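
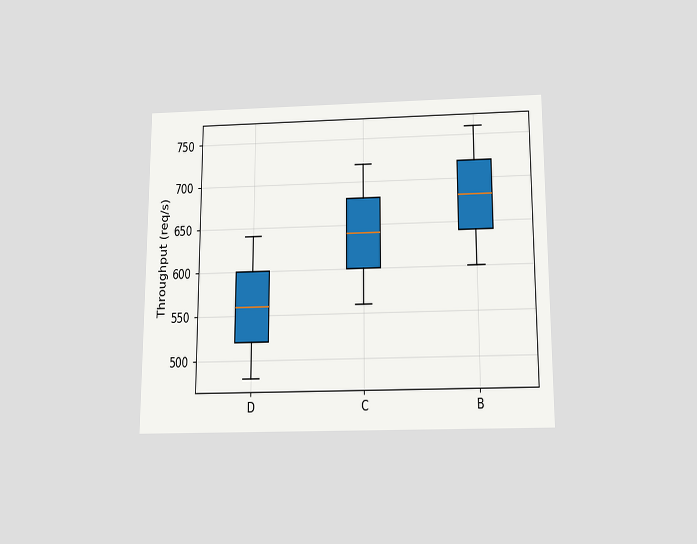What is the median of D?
560req/s

The chart is viewed slightly from below. The median line in the D box sits at 560req/s.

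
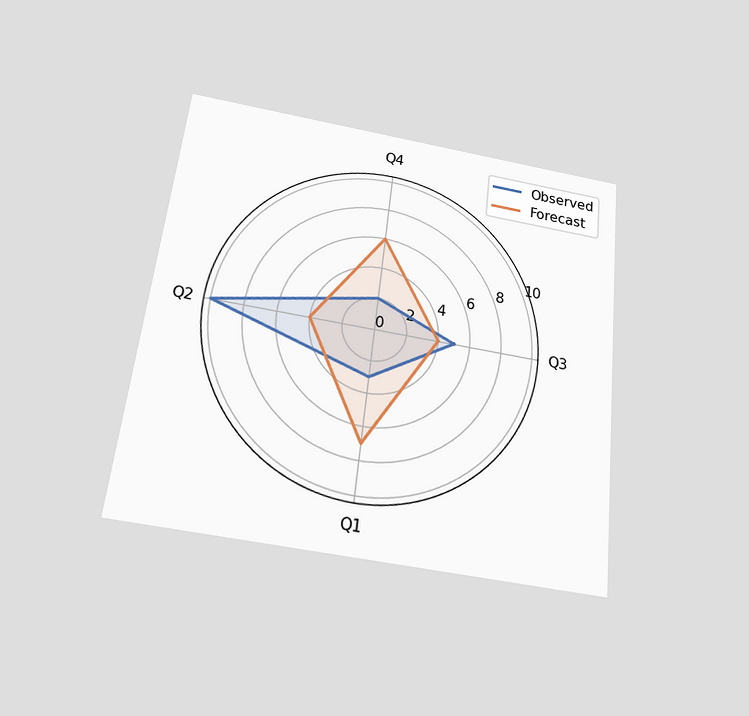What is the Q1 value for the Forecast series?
The chart is tilted about 6° clockwise and viewed slightly from below. On the Q1 axis, Forecast reaches 7.

7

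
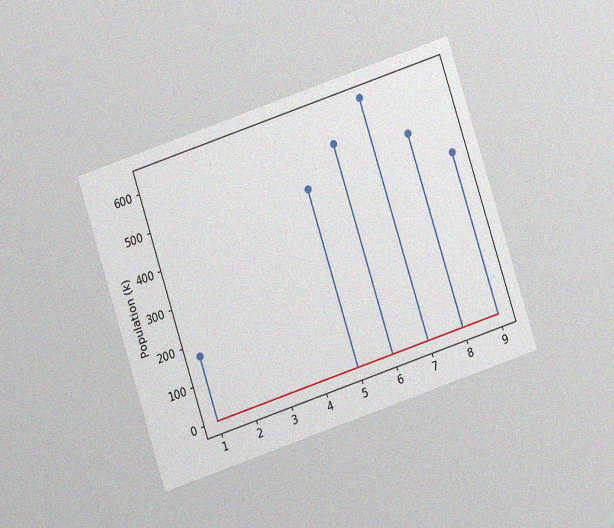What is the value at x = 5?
The chart is tilted about 18° counter-clockwise and viewed at a slight angle, with some photo noise. The stem at x=5 reaches 462k.

462k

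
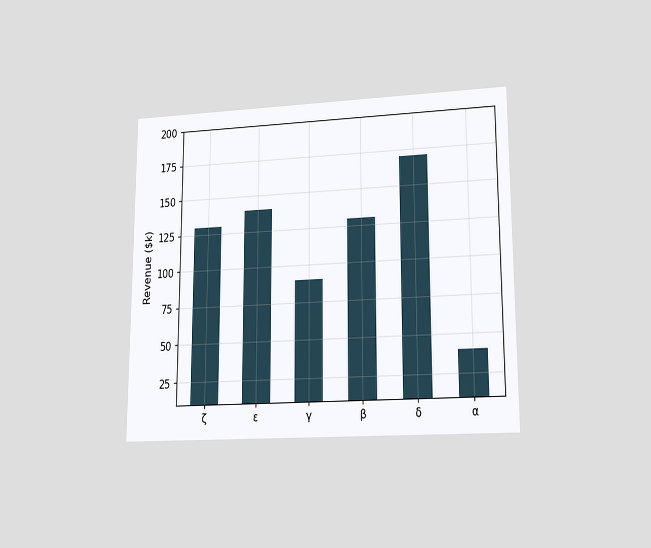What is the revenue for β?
The chart is viewed at a slight angle. Reading along the chart's y-axis, the β bar reaches $130k.

$130k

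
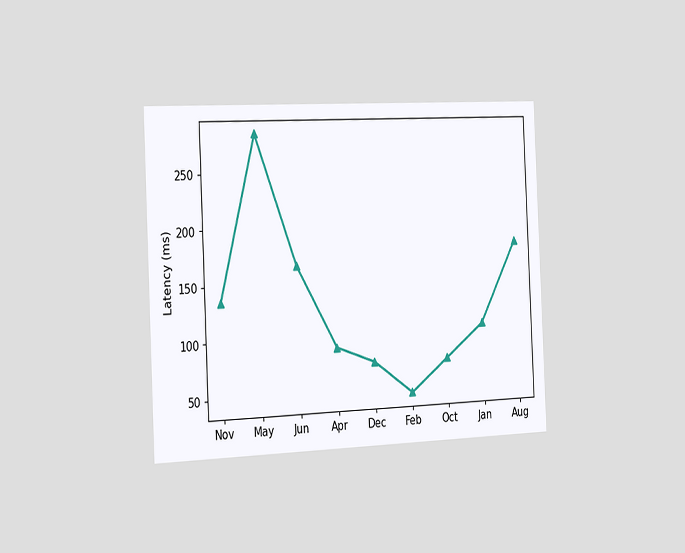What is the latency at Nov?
The chart is tilted about 3° counter-clockwise and viewed slightly from the left. At Nov, the line is at 135ms.

135ms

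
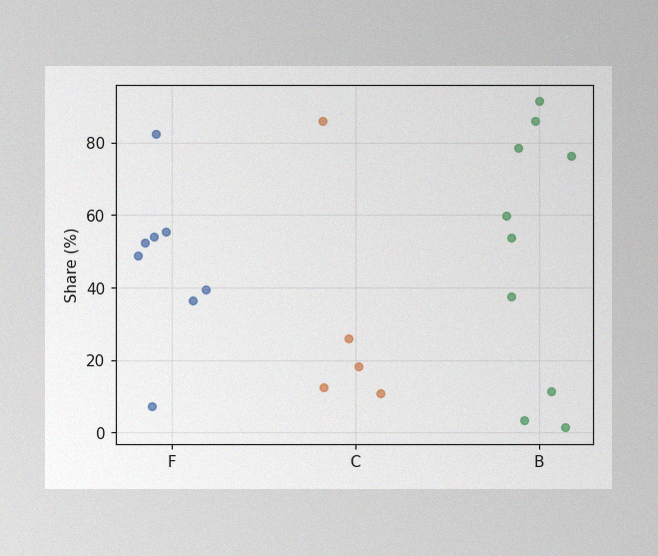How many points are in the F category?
8

The image has some photo noise and uneven lighting. Counting the markers in the F column gives 8.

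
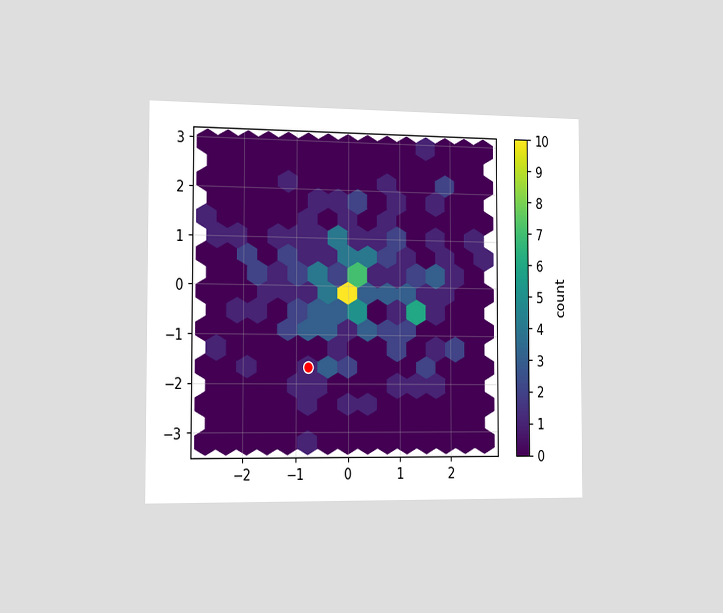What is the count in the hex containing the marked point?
1

The chart is viewed slightly from the left. The marked hex reads 1 on the colorbar.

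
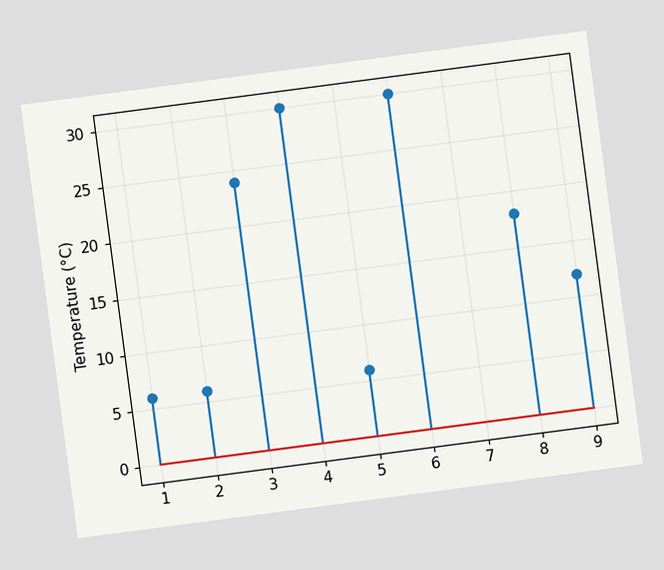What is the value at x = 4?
30°C

The chart is tilted about 7° counter-clockwise. The stem at x=4 reaches 30°C.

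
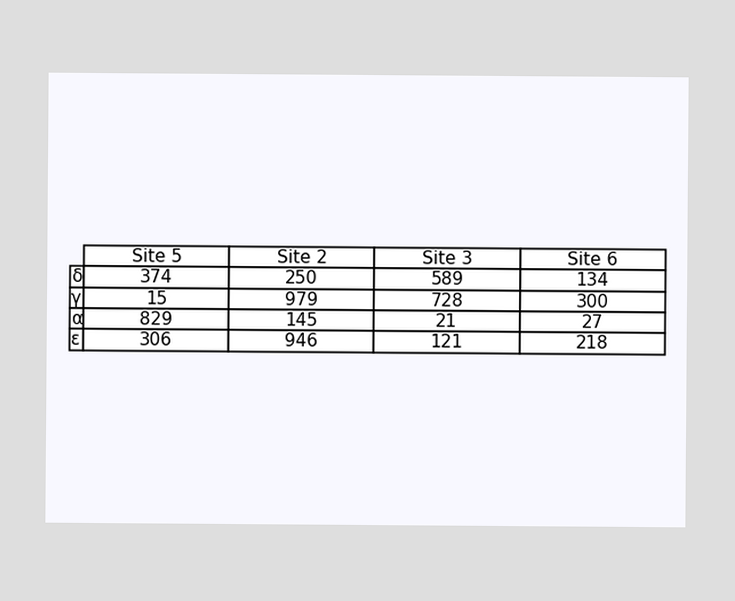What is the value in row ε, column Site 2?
946

The (ε, Site 2) cell reads 946.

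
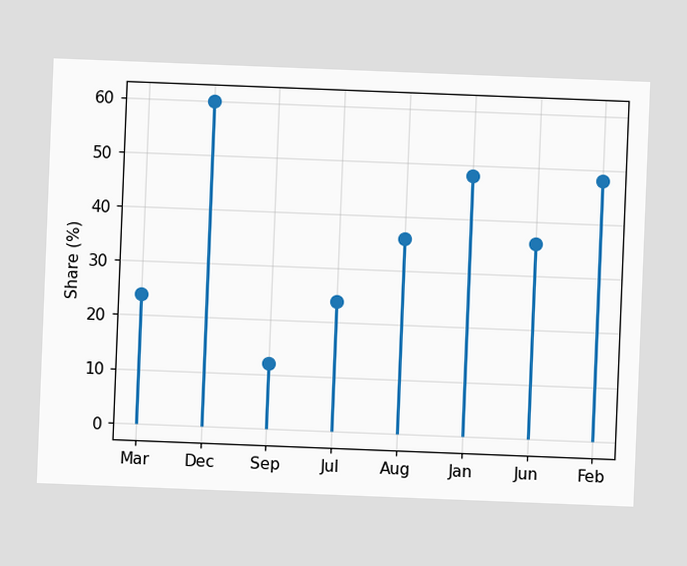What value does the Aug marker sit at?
36%

The chart is tilted about 2° clockwise. The Aug marker sits at 36%.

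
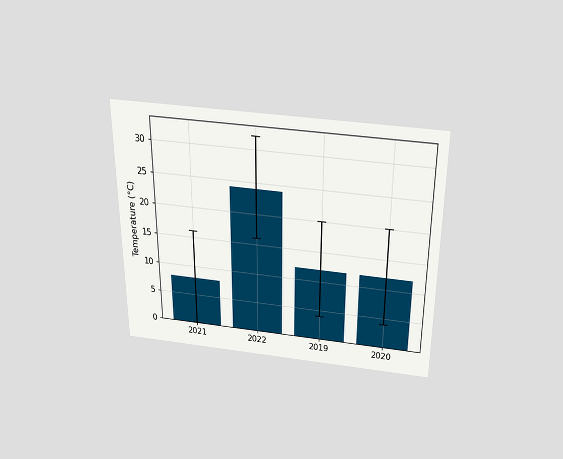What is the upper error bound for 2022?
32°C

The chart is viewed slightly from above. The 2022 bar's upper whisker reaches 32°C.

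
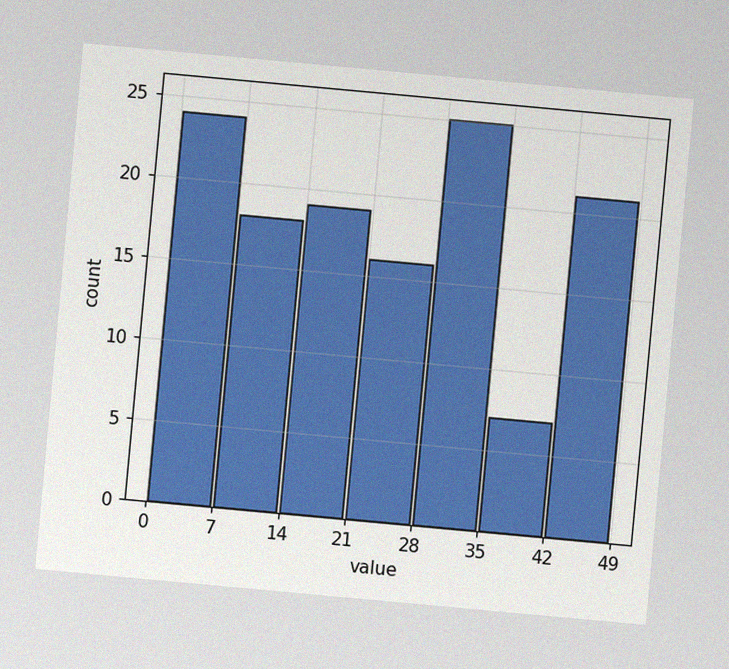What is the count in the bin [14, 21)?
19

The chart is tilted about 5° clockwise, with some photo noise. The [14, 21) bin has height 19.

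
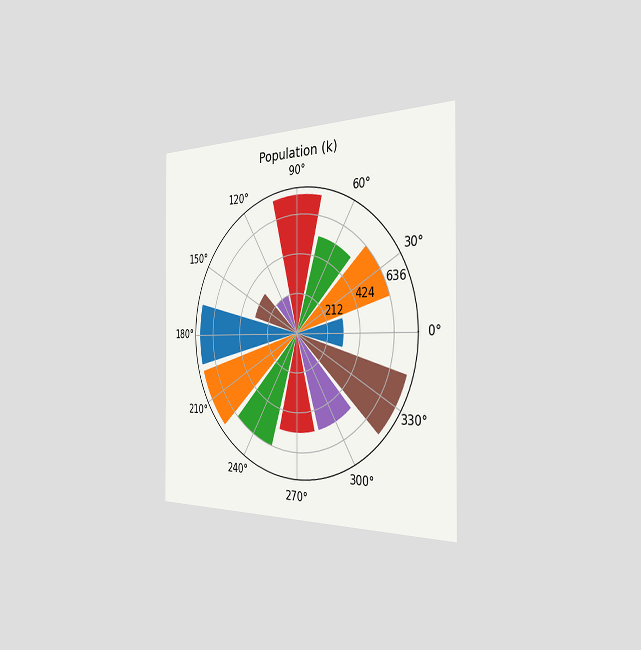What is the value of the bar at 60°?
The chart is viewed slightly from the right. The bar at 60° reaches 530k on the radial axis.

530k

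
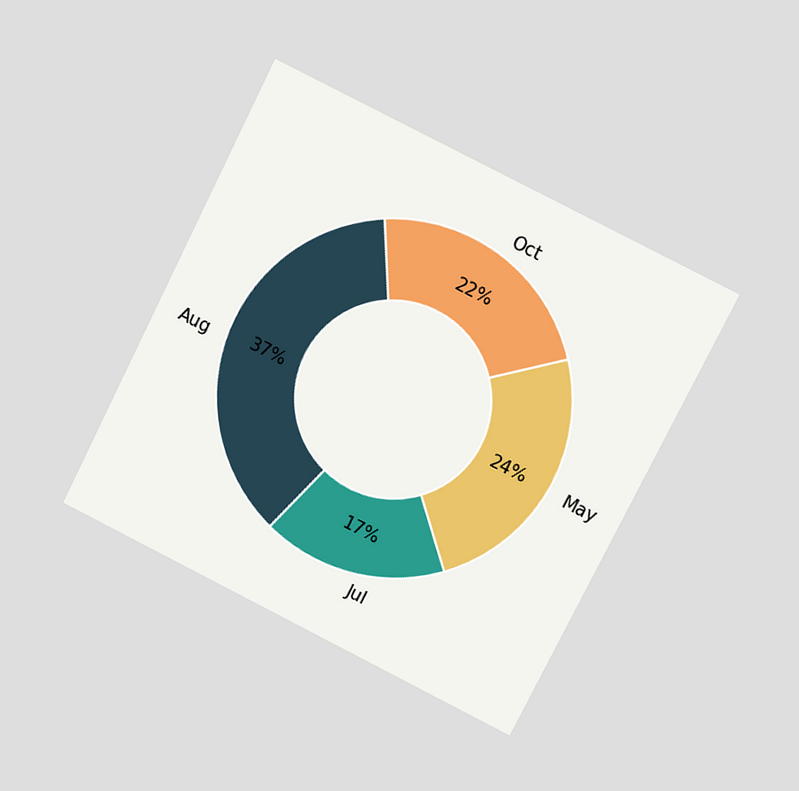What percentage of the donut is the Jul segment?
The chart is tilted about 27° clockwise and viewed at a slight angle. The Jul segment takes up 17% of the ring.

17%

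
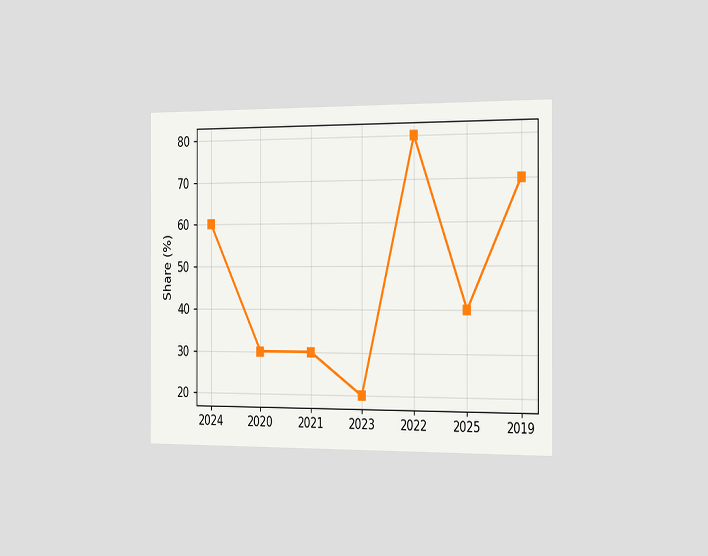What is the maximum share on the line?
The chart is viewed slightly from the right. The highest point is at 2022, and reading across to the y-axis gives 80%.

80%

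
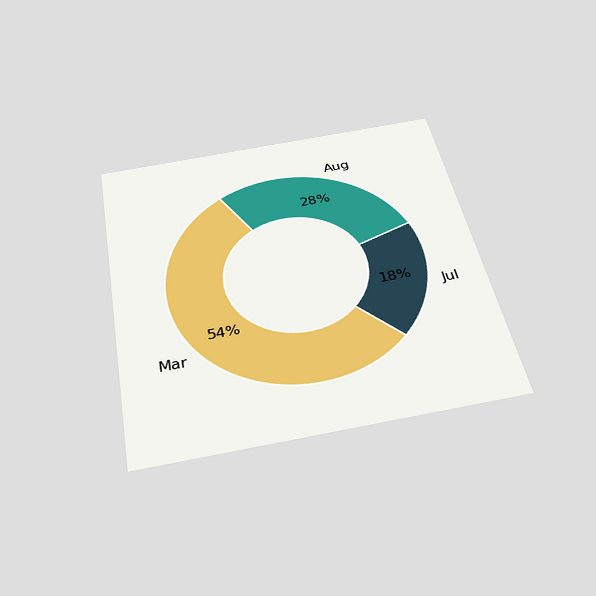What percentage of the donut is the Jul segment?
The chart is tilted about 11° counter-clockwise and viewed slightly from below. The Jul segment takes up 18% of the ring.

18%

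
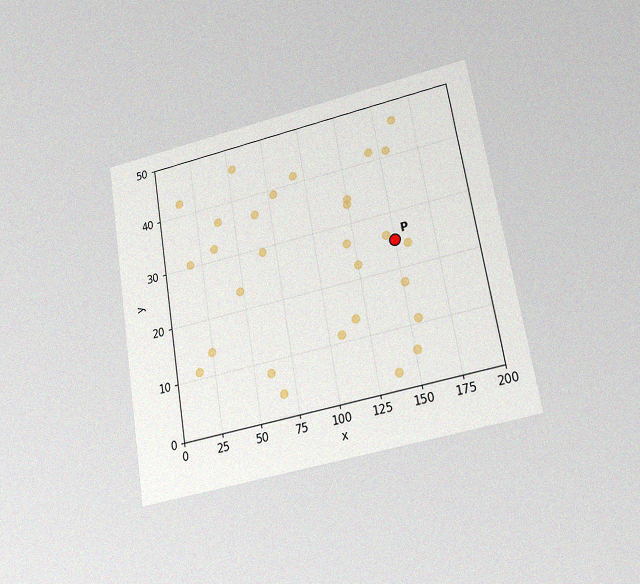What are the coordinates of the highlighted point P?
The chart is tilted about 9° counter-clockwise and viewed at a slight angle, with some photo noise. Following the gridlines from P to each axis, P sits at (150, 25).

(150, 25)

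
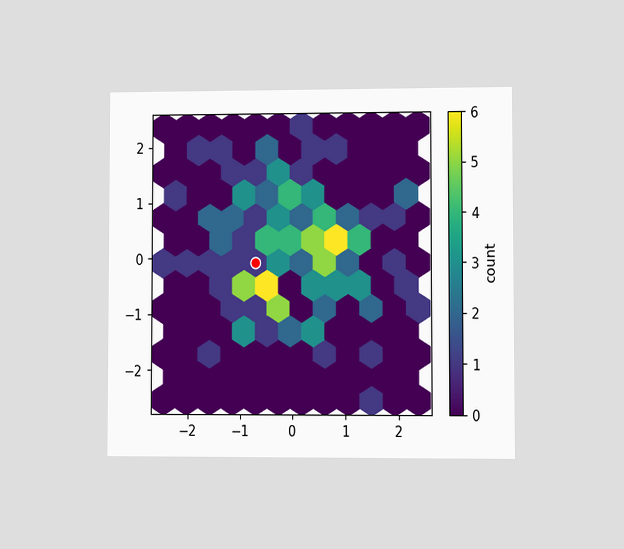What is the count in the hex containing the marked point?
1

The chart is viewed at a slight angle. The marked hex reads 1 on the colorbar.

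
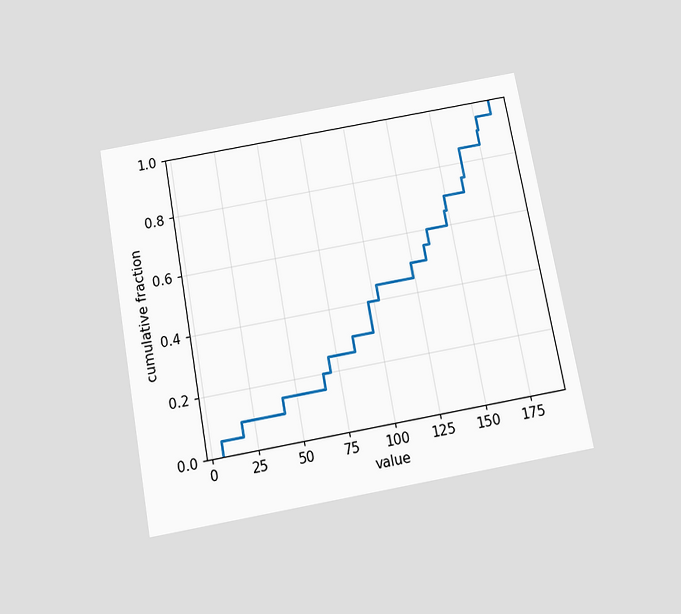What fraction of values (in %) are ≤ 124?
50%

The chart is tilted about 10° counter-clockwise and viewed slightly from below. At x=124 the ECDF step is at 50%.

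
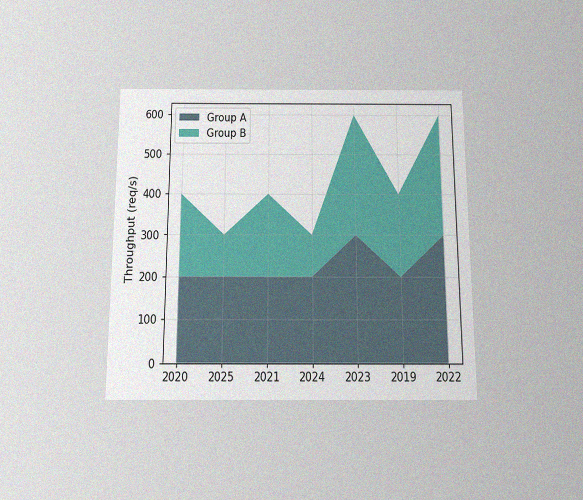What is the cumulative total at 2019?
The chart is viewed slightly from below, with some photo noise. The stacked total at 2019 reaches 400req/s.

400req/s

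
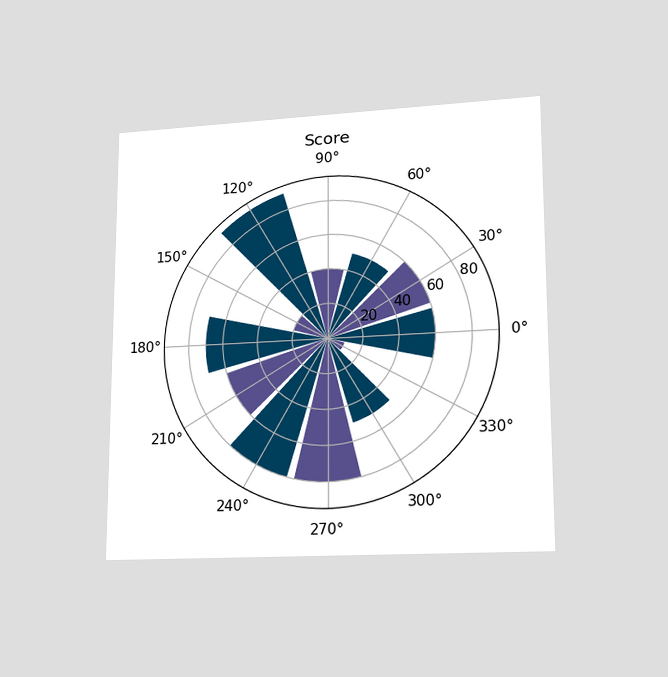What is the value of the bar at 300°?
The chart is viewed at a slight angle. The bar at 300° reaches 50 on the radial axis.

50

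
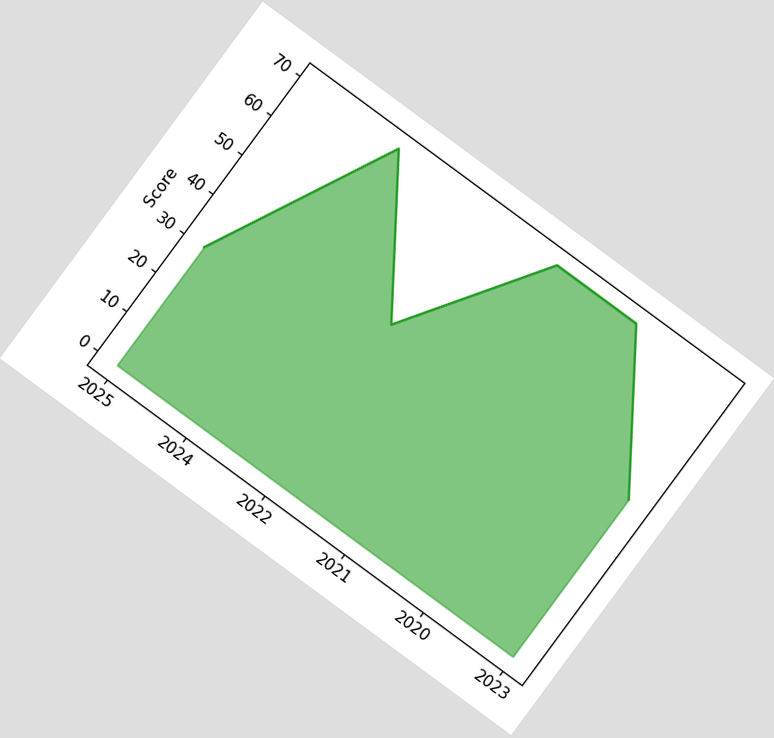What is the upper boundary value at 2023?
The chart is tilted about 36° clockwise. At 2023 the upper boundary is at 40.

40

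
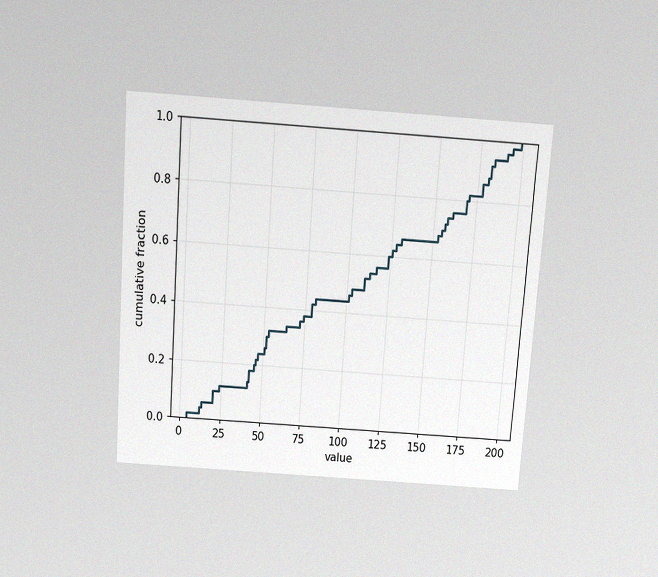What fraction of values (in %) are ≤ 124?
60%

The chart is tilted about 4° clockwise and viewed slightly from above, with some photo noise. At x=124 the ECDF step is at 60%.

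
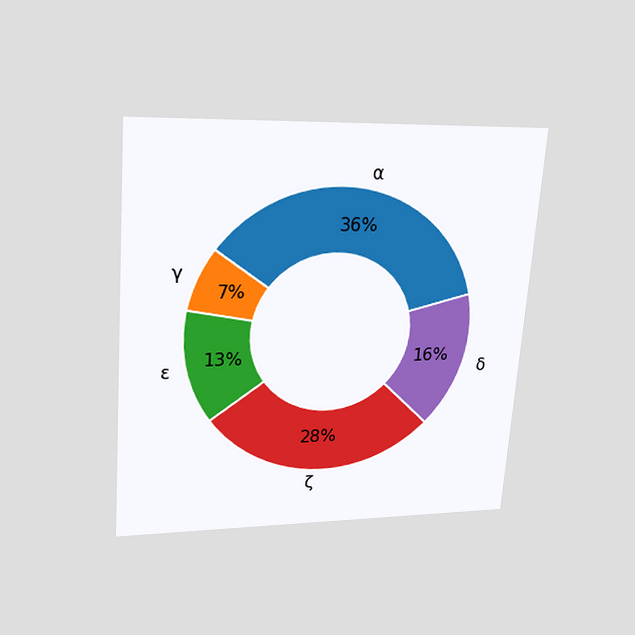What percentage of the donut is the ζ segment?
The chart is tilted about 4° clockwise and viewed slightly from above. The ζ segment takes up 28% of the ring.

28%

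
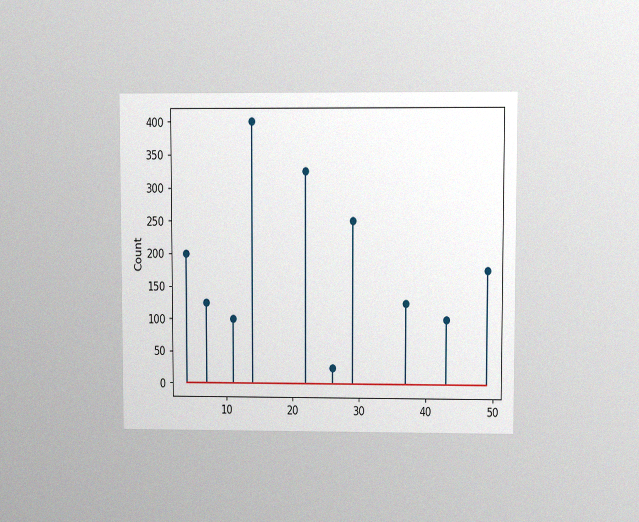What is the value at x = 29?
250

The chart is viewed at a slight angle, with some photo noise. The stem at x=29 reaches 250.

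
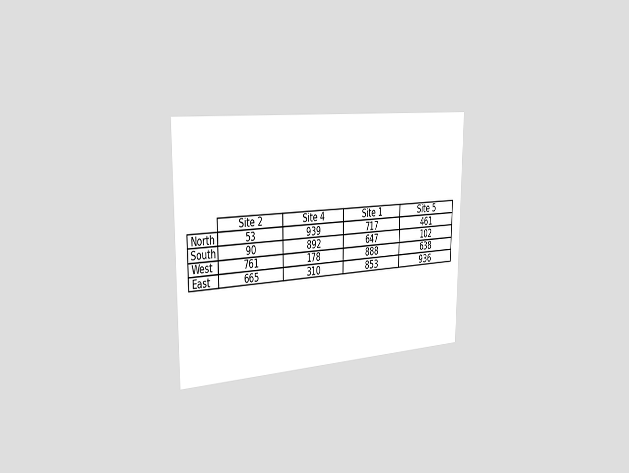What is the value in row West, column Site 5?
The chart is viewed slightly from the left. The (West, Site 5) cell reads 638.

638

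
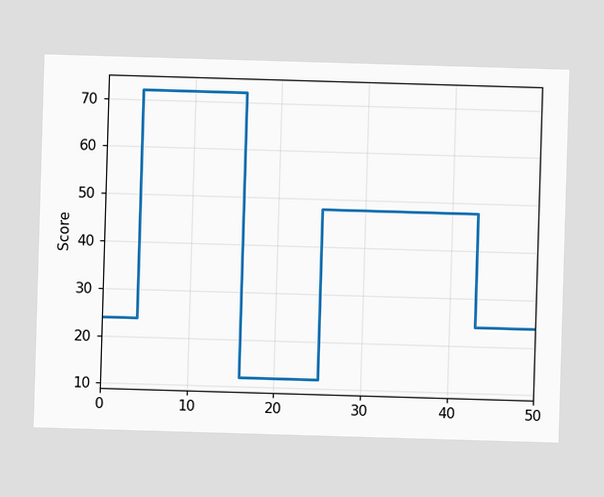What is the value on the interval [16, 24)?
On [16, 24) the step sits at 12.

12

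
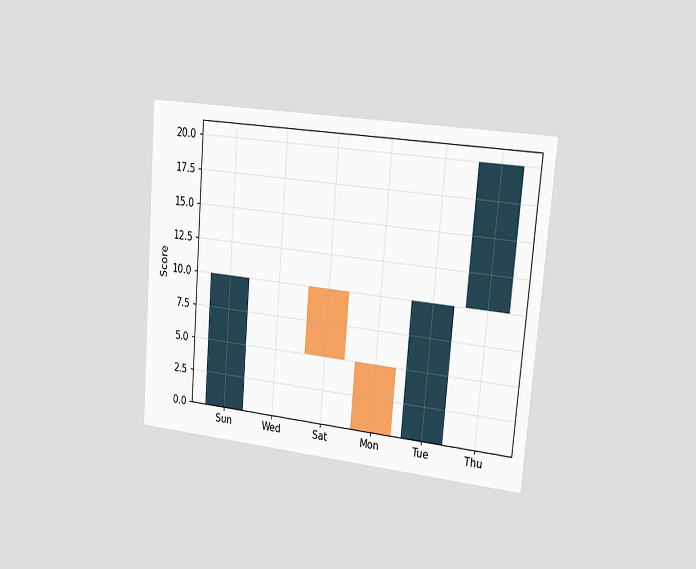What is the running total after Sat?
5

The chart is tilted about 5° clockwise and viewed slightly from the right. After Sat the running total reaches 5.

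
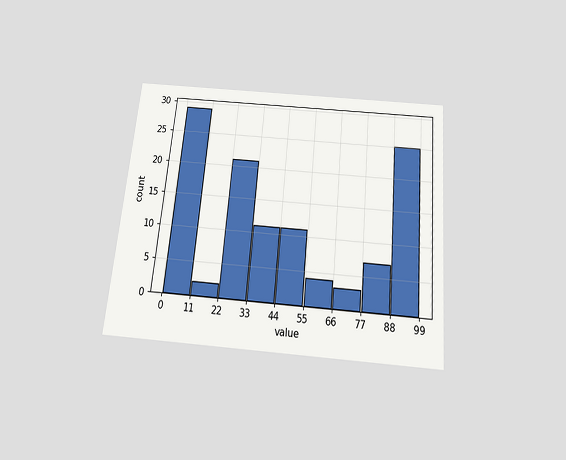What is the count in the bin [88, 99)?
The chart is tilted about 5° clockwise and viewed slightly from below. The [88, 99) bin has height 25.

25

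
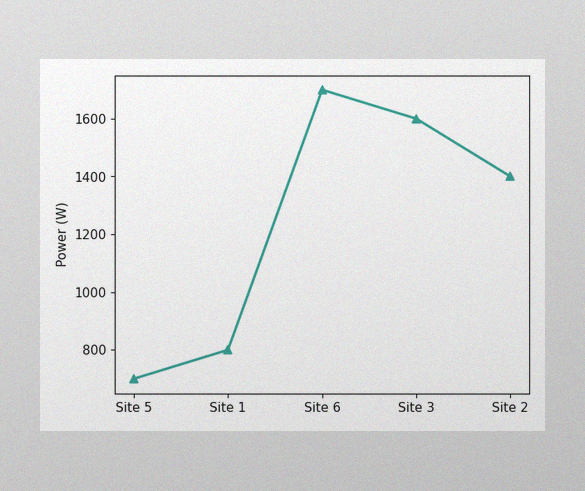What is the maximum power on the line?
1700W

The image has some photo noise and uneven lighting. The highest point is at Site 6, and reading across to the y-axis gives 1700W.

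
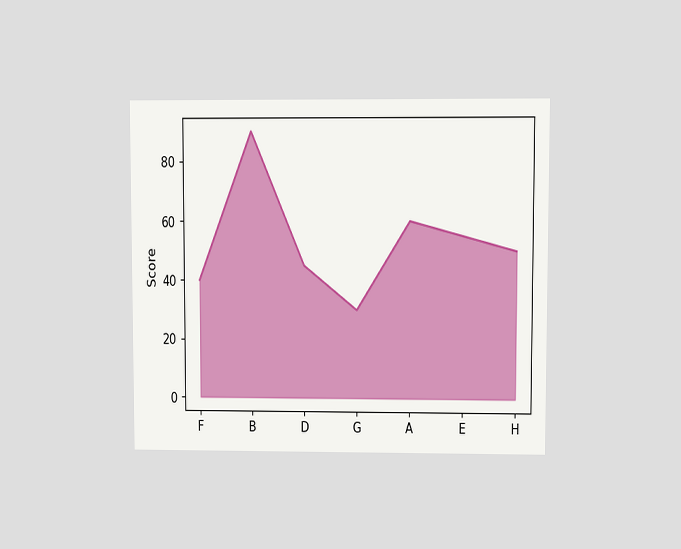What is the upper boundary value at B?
90

The chart is viewed at a slight angle. At B the upper boundary is at 90.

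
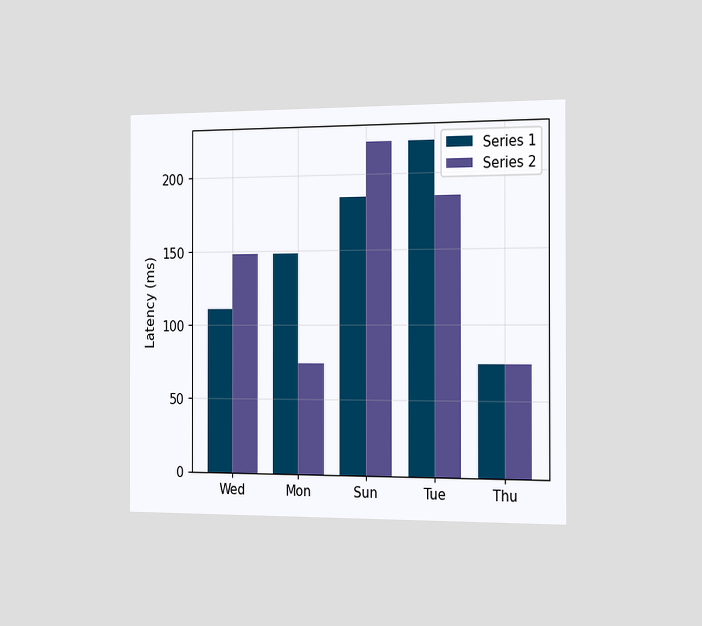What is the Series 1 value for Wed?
The chart is viewed slightly from the right. The Series 1 bar at Wed reaches 111ms on the y-axis.

111ms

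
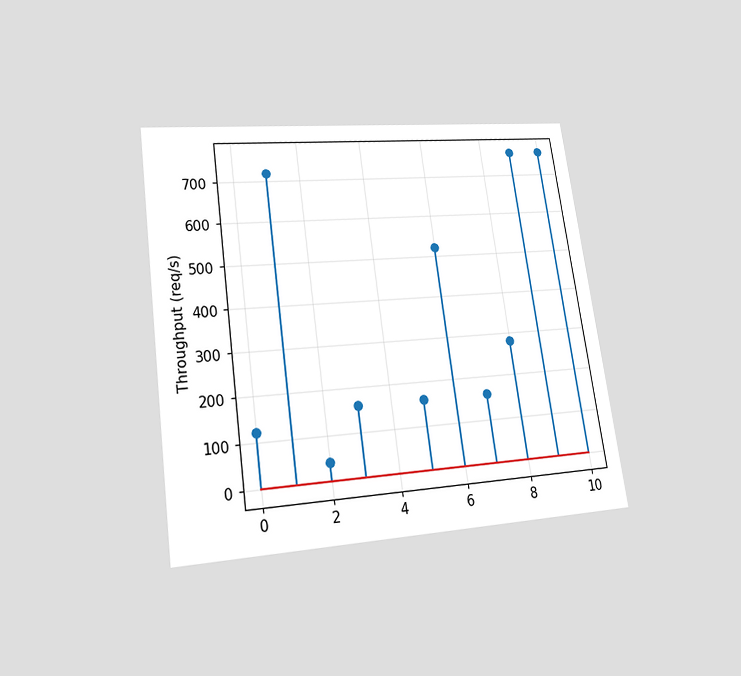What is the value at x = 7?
160req/s

The chart is tilted about 8° counter-clockwise and viewed at a slight angle. The stem at x=7 reaches 160req/s.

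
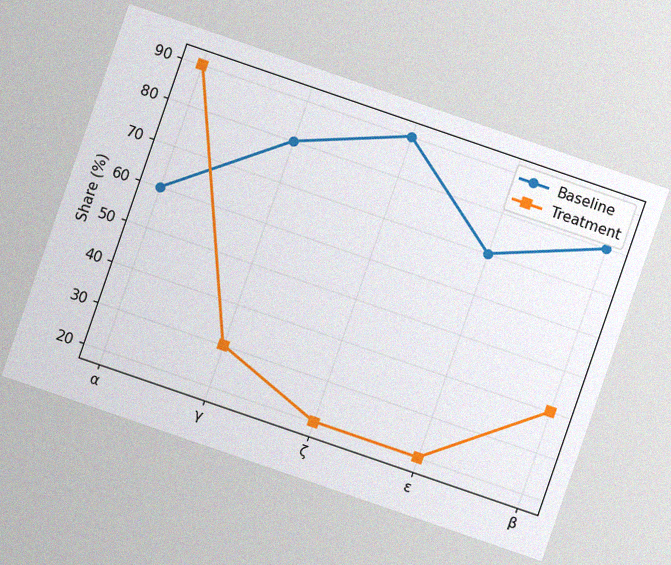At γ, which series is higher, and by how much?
The chart is tilted about 19° clockwise, with some photo noise. At γ, Baseline sits above the other line by 50%.

Baseline, by 50%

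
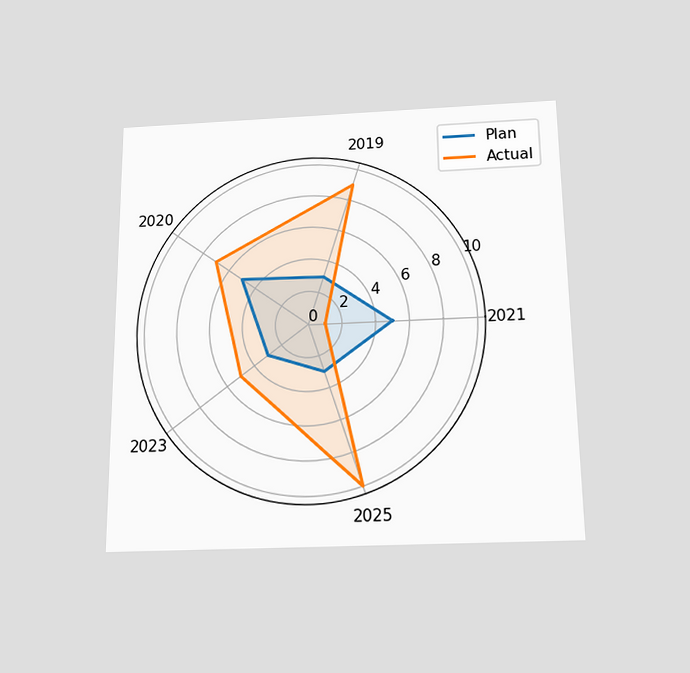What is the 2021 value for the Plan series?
5

The chart is viewed slightly from below. On the 2021 axis, Plan reaches 5.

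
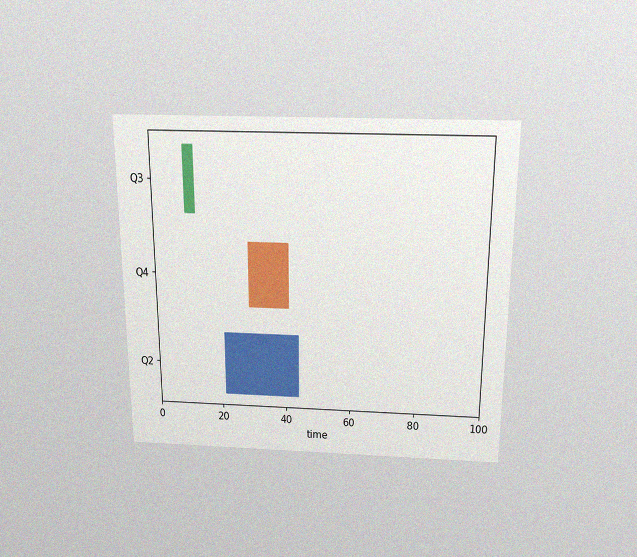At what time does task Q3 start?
10

The chart is viewed slightly from above, with some photo noise. The Q3 bar begins at t=10.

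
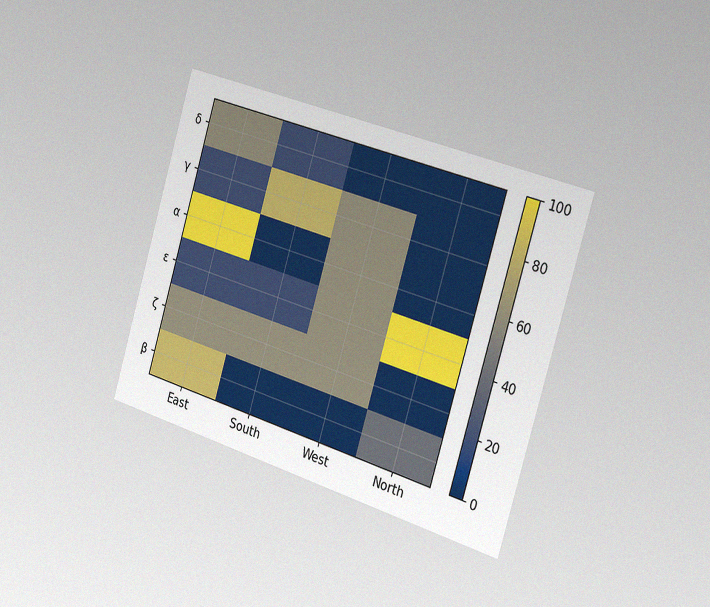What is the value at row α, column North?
0

The chart is tilted about 17° clockwise and viewed slightly from the right, with some photo noise. Matching cell (α, North) against the colorbar gives 0.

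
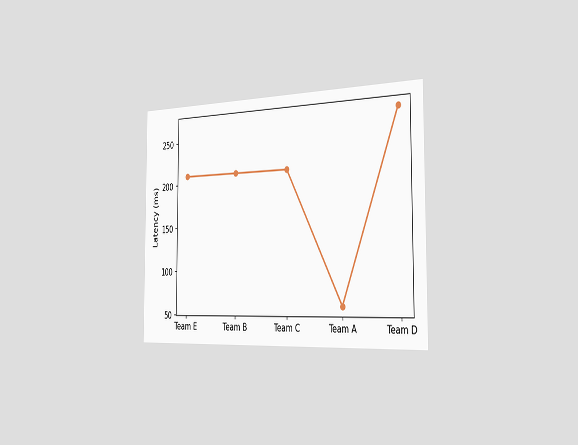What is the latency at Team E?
210ms

The chart is viewed slightly from the right. At Team E, the line is at 210ms.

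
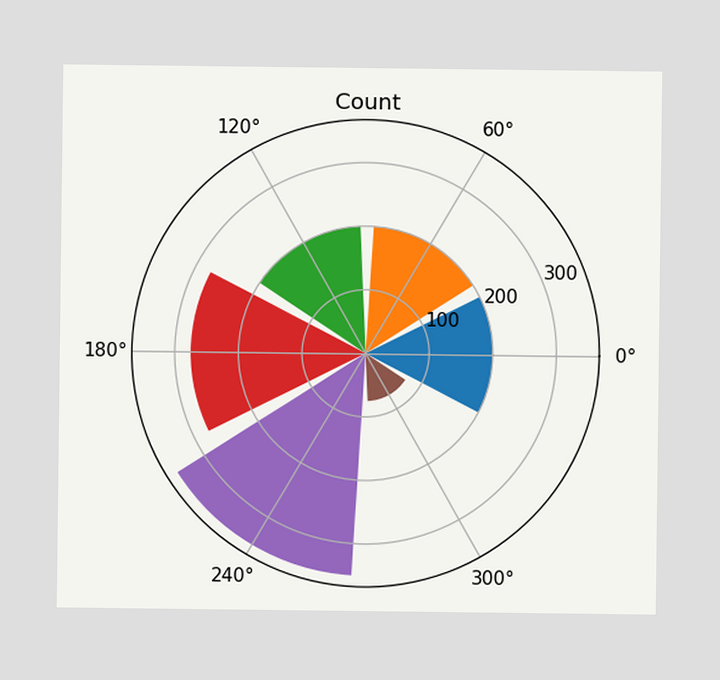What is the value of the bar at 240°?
The bar at 240° reaches 350 on the radial axis.

350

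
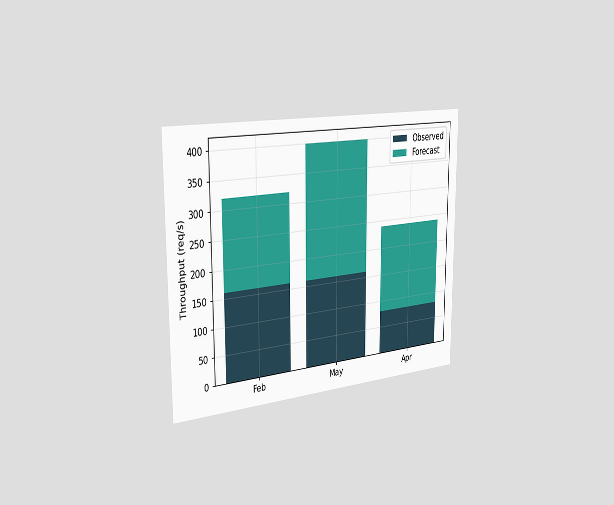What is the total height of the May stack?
400req/s

The chart is viewed slightly from the left. The May stack's top reaches 400req/s on the y-axis.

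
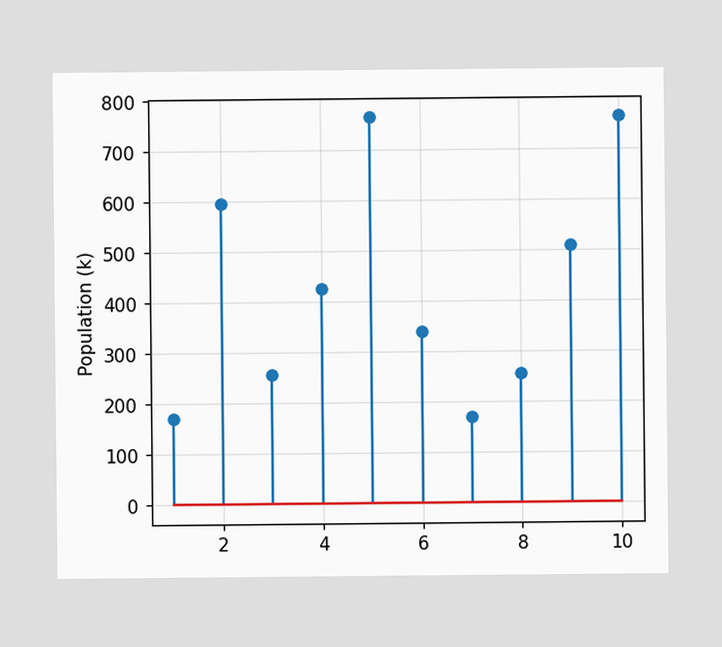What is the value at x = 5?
765k

The stem at x=5 reaches 765k.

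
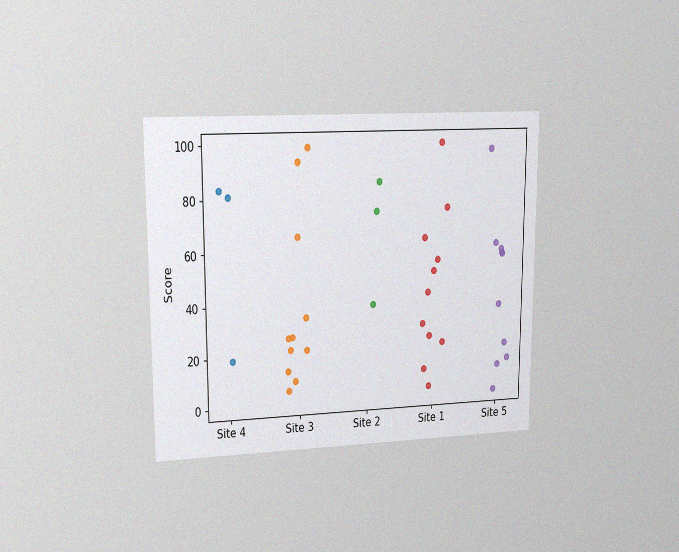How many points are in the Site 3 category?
The chart is viewed at a slight angle, with some photo noise. Counting the markers in the Site 3 column gives 11.

11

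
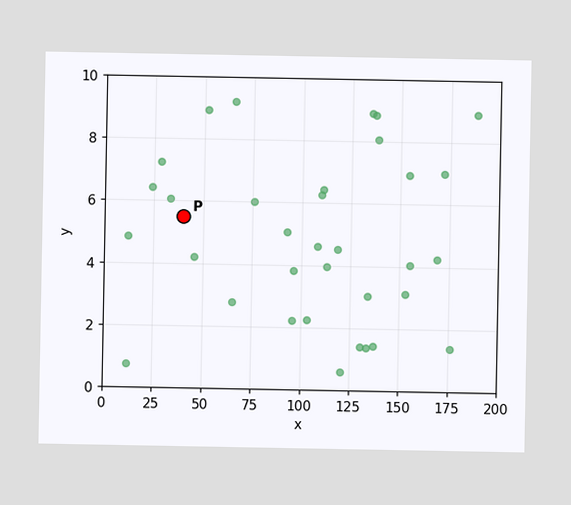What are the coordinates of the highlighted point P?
Following the gridlines from P to each axis, P sits at (40, 5.5).

(40, 5.5)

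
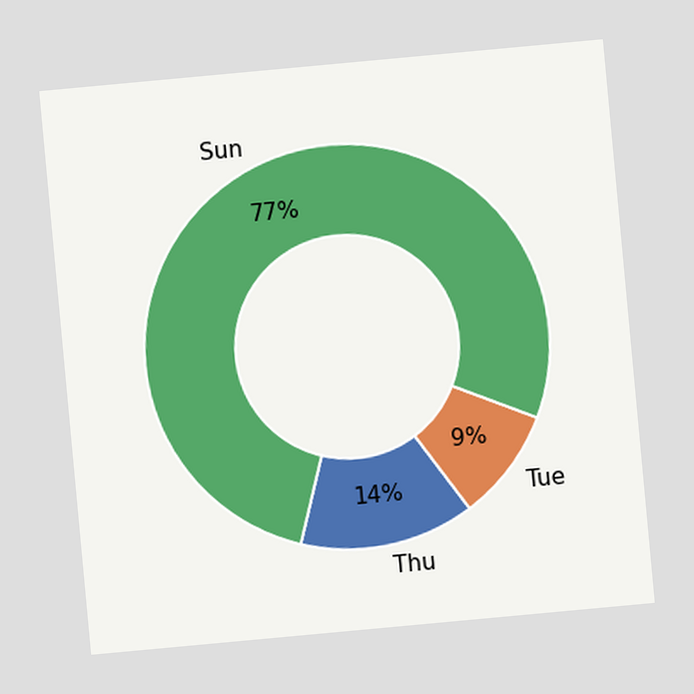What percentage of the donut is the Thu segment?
The chart is tilted about 5° counter-clockwise. The Thu segment takes up 14% of the ring.

14%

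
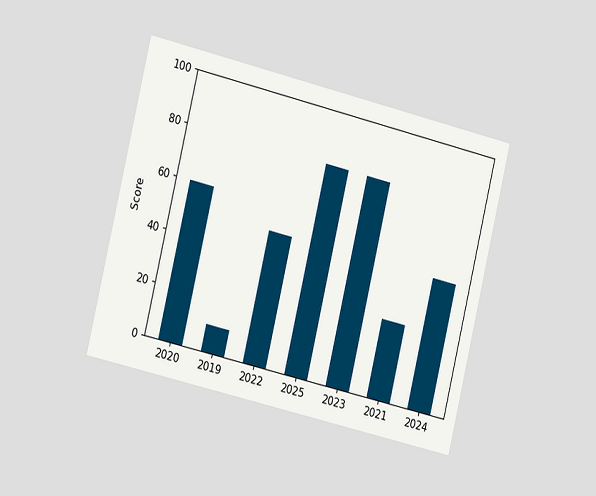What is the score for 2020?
The chart is tilted about 14° clockwise and viewed slightly from the left. Reading along the chart's y-axis, the 2020 bar reaches 60.

60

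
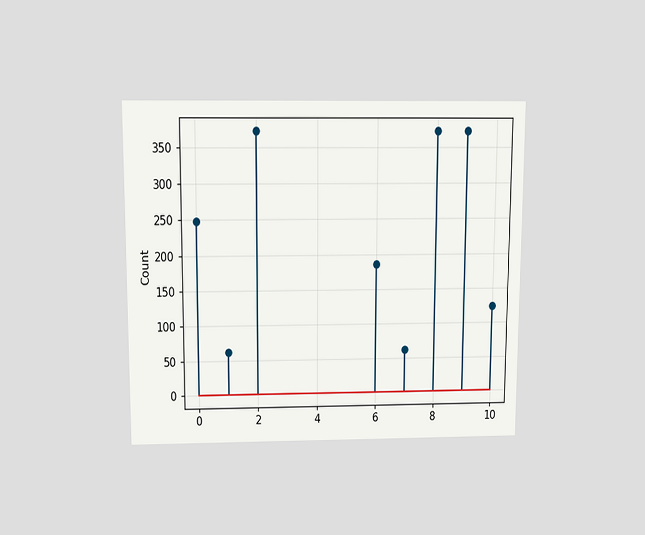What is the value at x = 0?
248

The chart is viewed slightly from above. The stem at x=0 reaches 248.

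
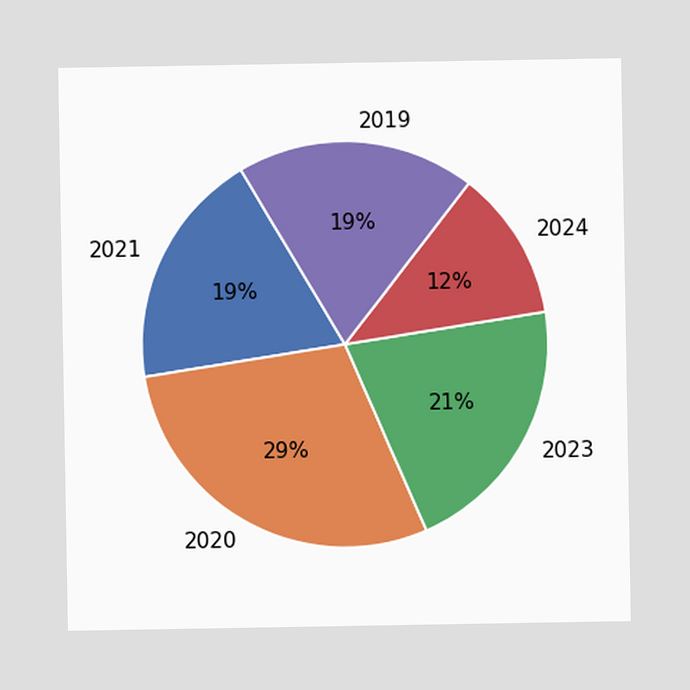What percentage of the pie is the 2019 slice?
19%

The 2019 slice takes up 19% of the pie.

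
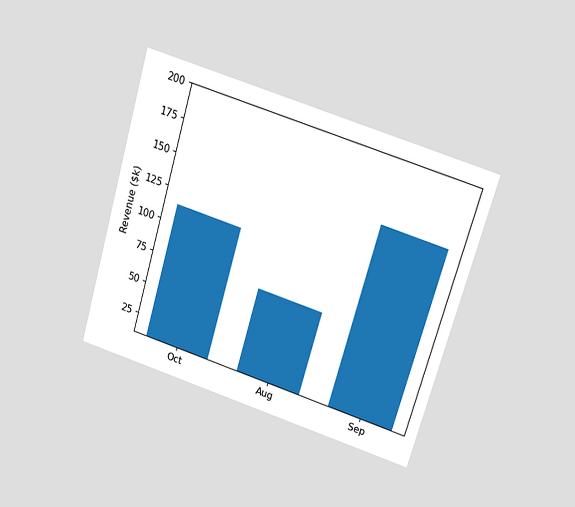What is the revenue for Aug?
The chart is tilted about 17° clockwise and viewed slightly from above. Reading along the chart's y-axis, the Aug bar reaches $76k.

$76k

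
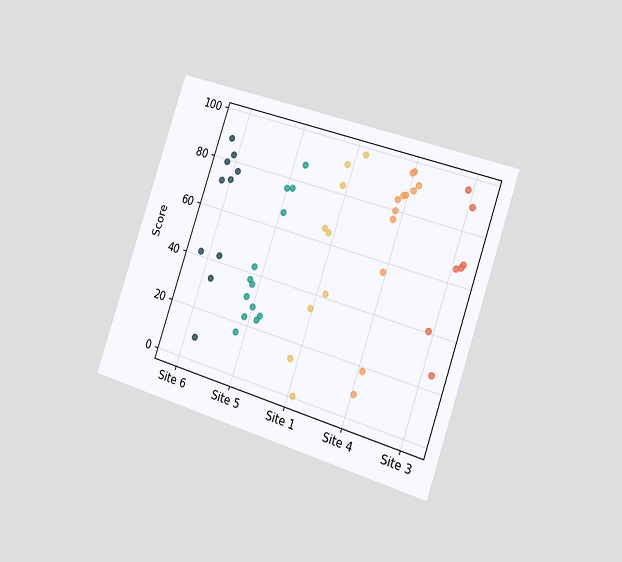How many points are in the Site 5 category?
13

The chart is tilted about 19° clockwise and viewed slightly from the right. Counting the markers in the Site 5 column gives 13.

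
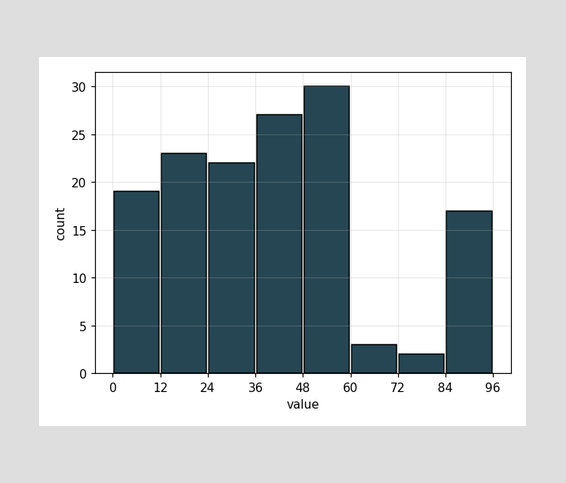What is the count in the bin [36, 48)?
27

The [36, 48) bin has height 27.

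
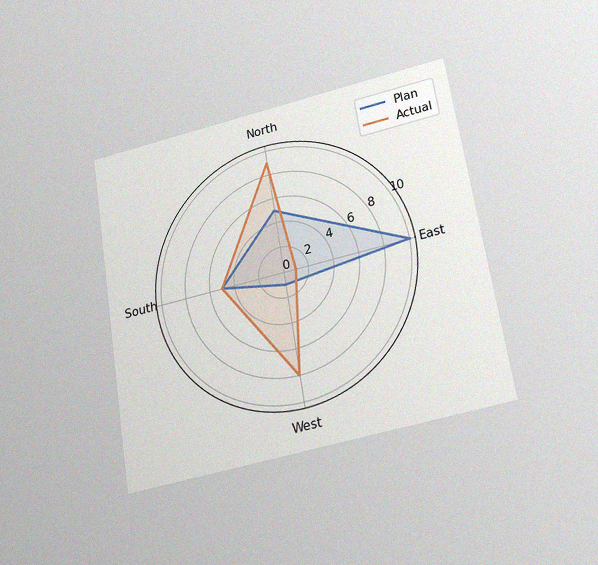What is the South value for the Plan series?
The chart is tilted about 9° counter-clockwise and viewed slightly from below, with some photo noise. On the South axis, Plan reaches 5.

5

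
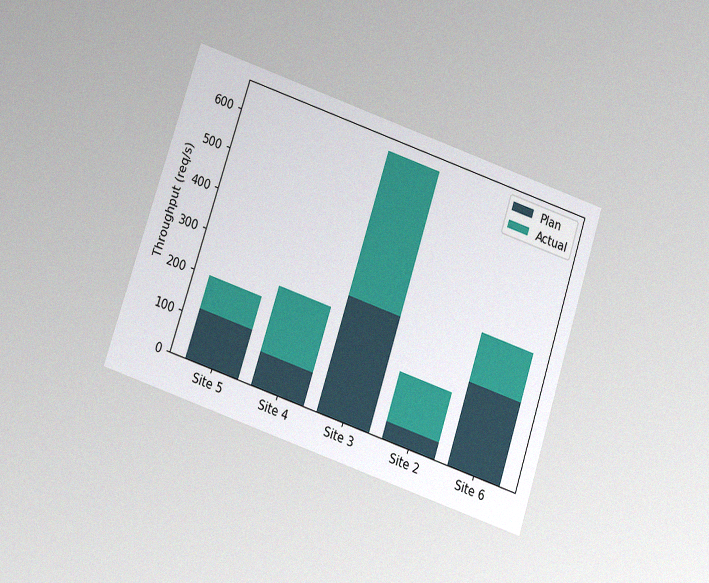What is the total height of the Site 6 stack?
The chart is tilted about 18° clockwise and viewed slightly from below, with some photo noise. The Site 6 stack's top reaches 320req/s on the y-axis.

320req/s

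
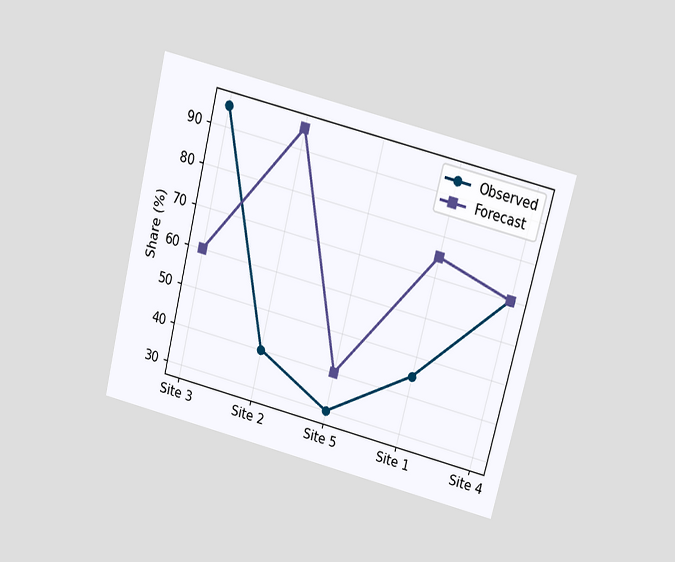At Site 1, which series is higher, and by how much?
The chart is tilted about 14° clockwise and viewed slightly from above. At Site 1, Forecast sits above the other line by 30%.

Forecast, by 30%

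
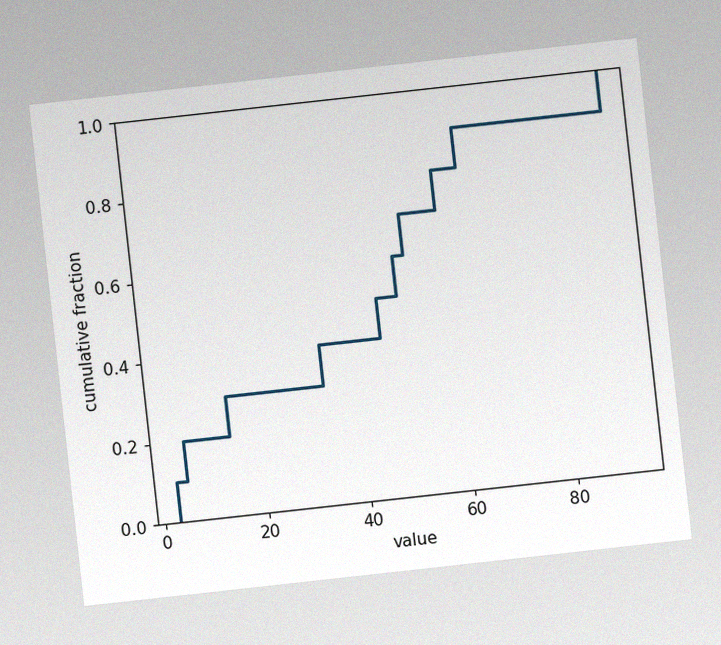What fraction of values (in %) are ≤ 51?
The chart is tilted about 6° counter-clockwise, with some photo noise. At x=51 the ECDF step is at 70%.

70%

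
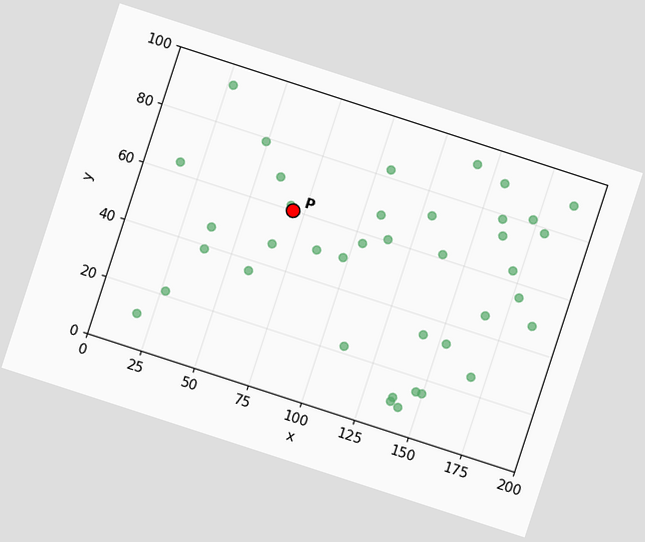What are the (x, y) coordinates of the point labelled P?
The chart is tilted about 18° clockwise. Following the gridlines from P to each axis, P sits at (70, 60).

(70, 60)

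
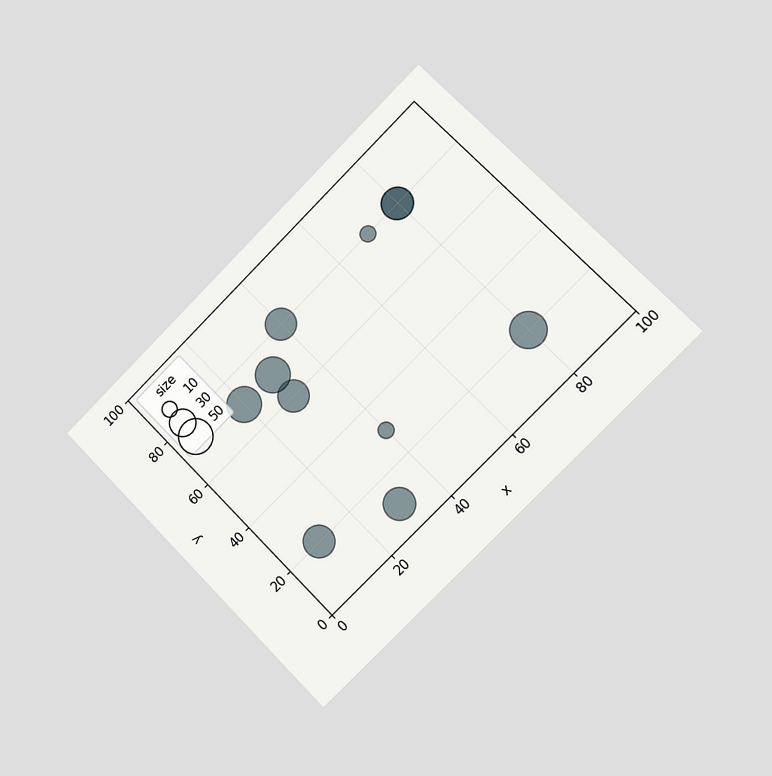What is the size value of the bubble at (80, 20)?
The chart is tilted about 45° counter-clockwise and viewed slightly from the right. Matching the bubble at (80, 20) against the size legend gives 50.

50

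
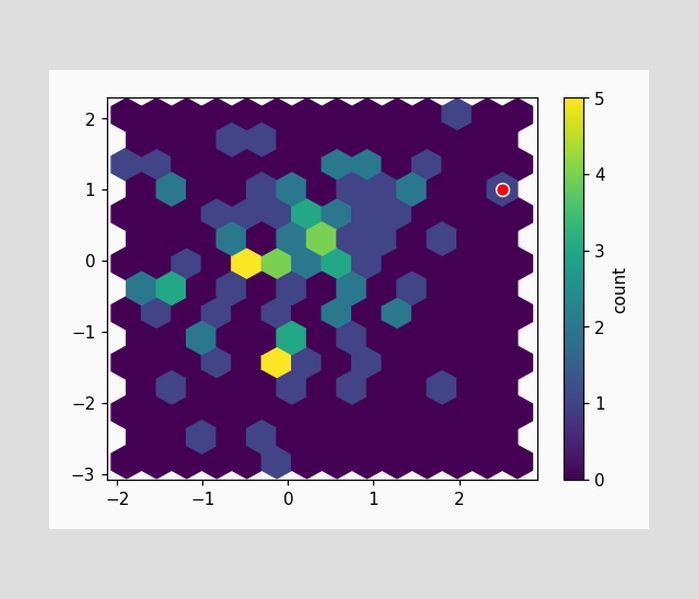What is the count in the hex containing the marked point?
The marked hex reads 1 on the colorbar.

1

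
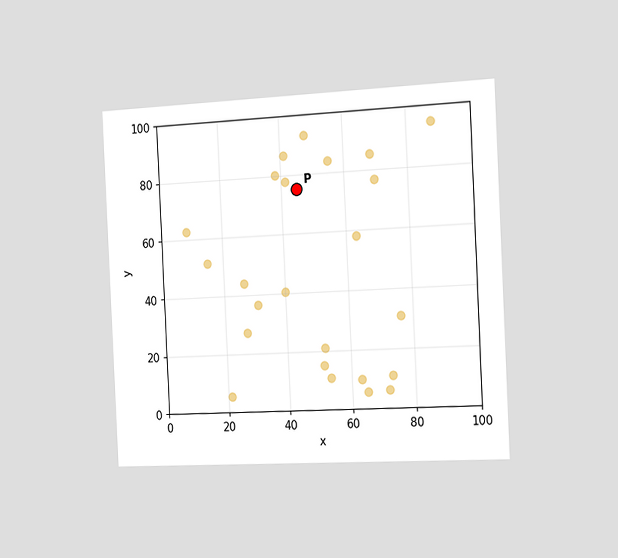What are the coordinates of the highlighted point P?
The chart is tilted about 3° counter-clockwise and viewed slightly from the right. Following the gridlines from P to each axis, P sits at (45, 75).

(45, 75)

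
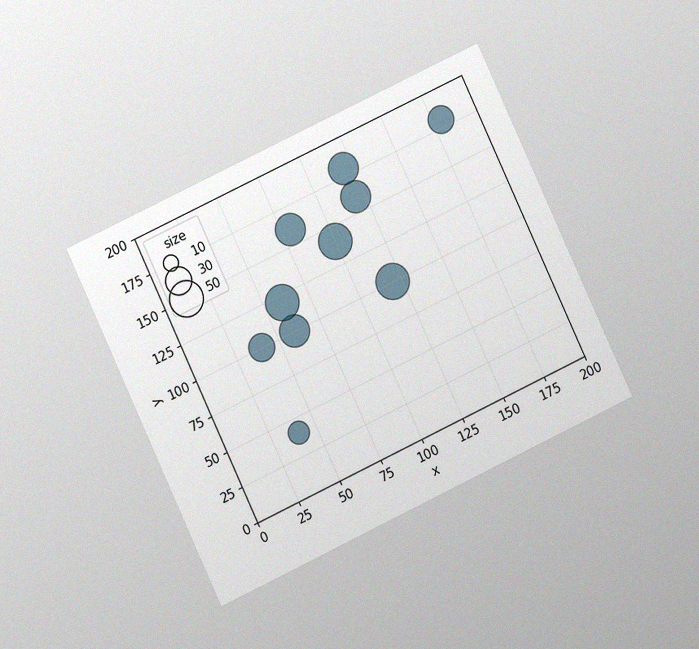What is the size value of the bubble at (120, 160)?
40

The chart is tilted about 25° counter-clockwise and viewed at a slight angle, with some photo noise. Matching the bubble at (120, 160) against the size legend gives 40.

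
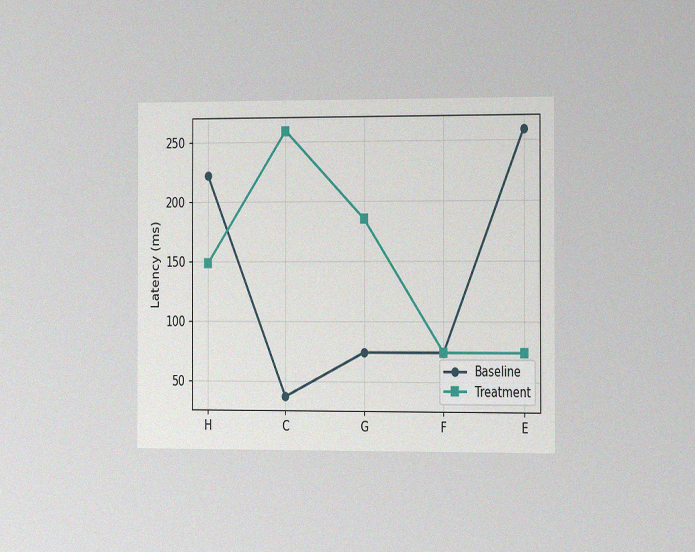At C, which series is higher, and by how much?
Treatment, by 222ms

The chart is viewed slightly from the right, with some photo noise. At C, Treatment sits above the other line by 222ms.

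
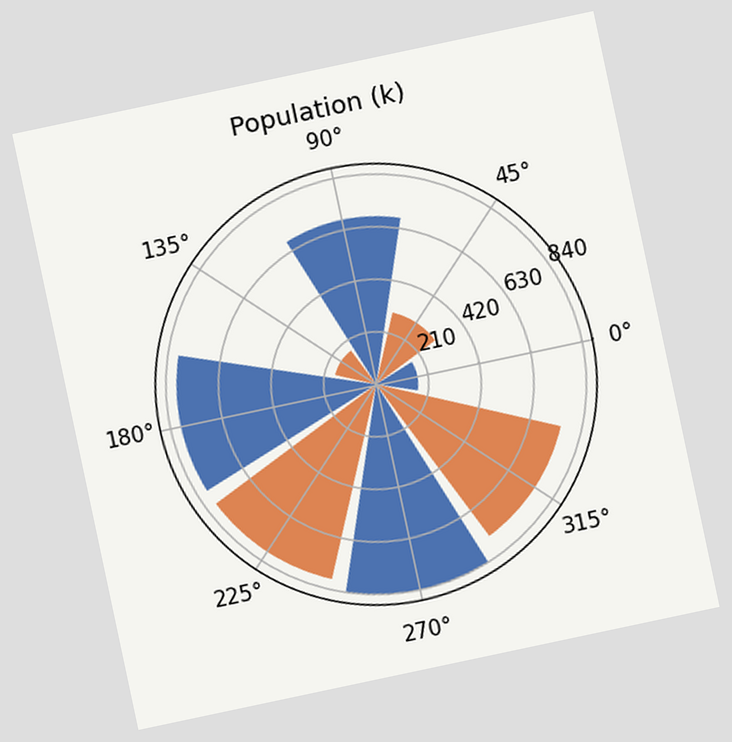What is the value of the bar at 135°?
The chart is tilted about 12° counter-clockwise. The bar at 135° reaches 168k on the radial axis.

168k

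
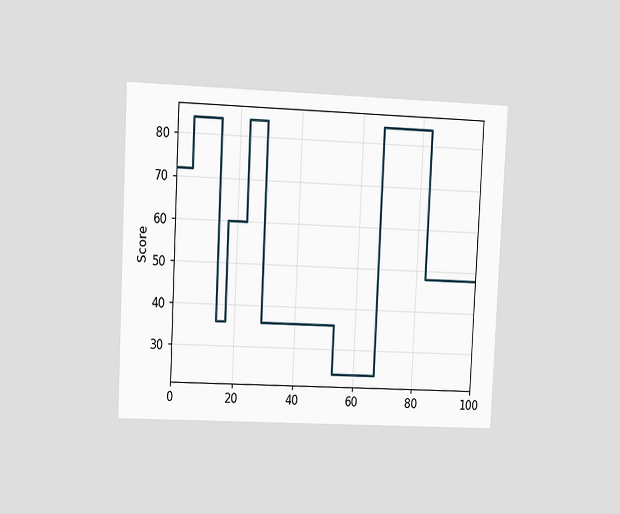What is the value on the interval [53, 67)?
The chart is tilted about 3° clockwise and viewed at a slight angle. On [53, 67) the step sits at 24.

24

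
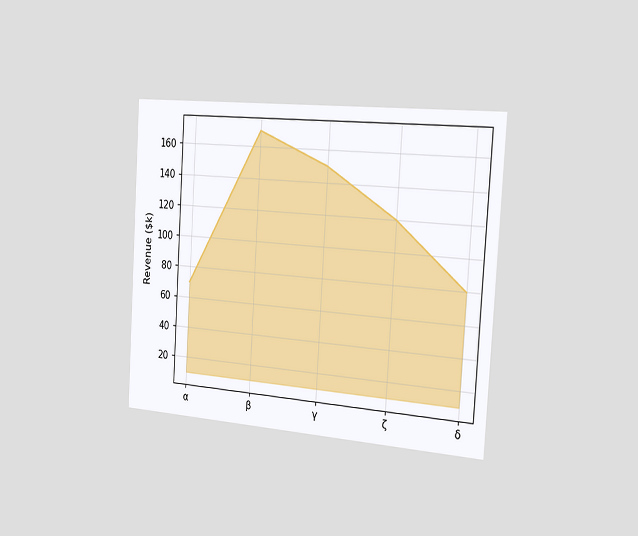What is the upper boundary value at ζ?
$120k

The chart is tilted about 4° clockwise and viewed slightly from the right. At ζ the upper boundary is at $120k.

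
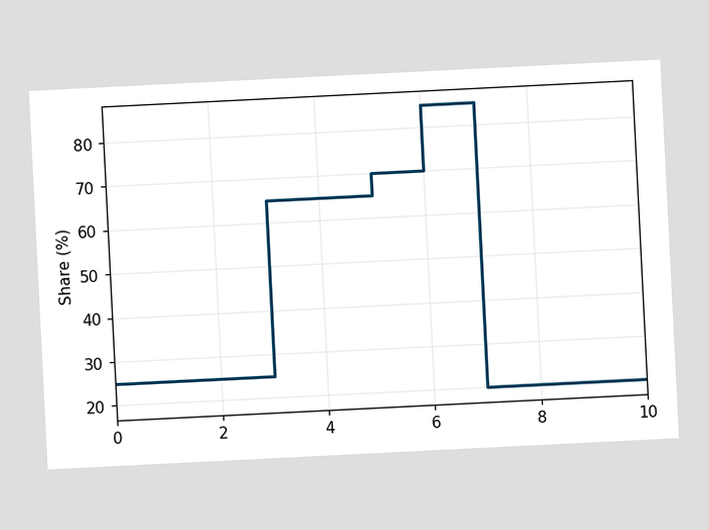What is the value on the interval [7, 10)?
20%

The chart is tilted about 3° counter-clockwise. On [7, 10) the step sits at 20%.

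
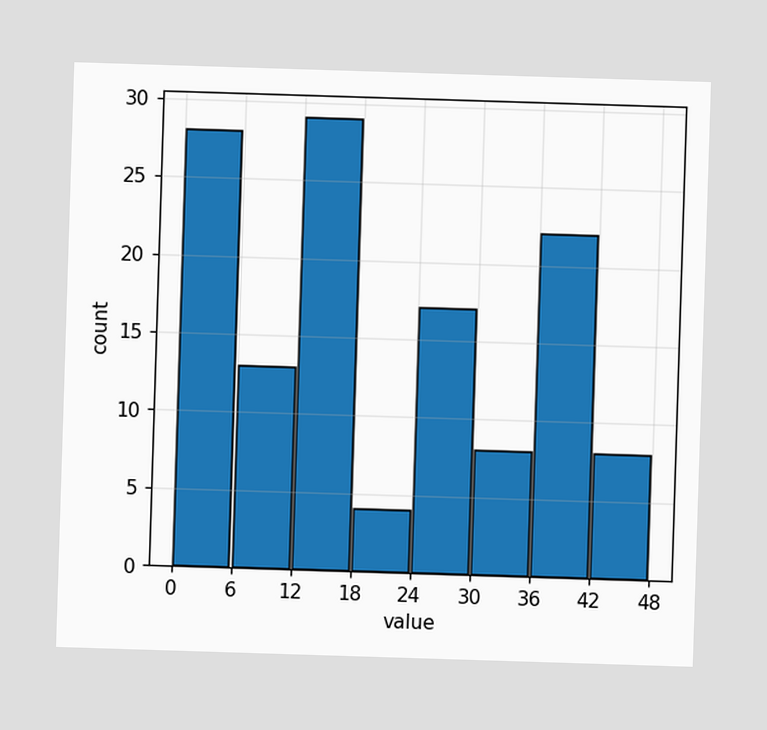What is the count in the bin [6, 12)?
13

The [6, 12) bin has height 13.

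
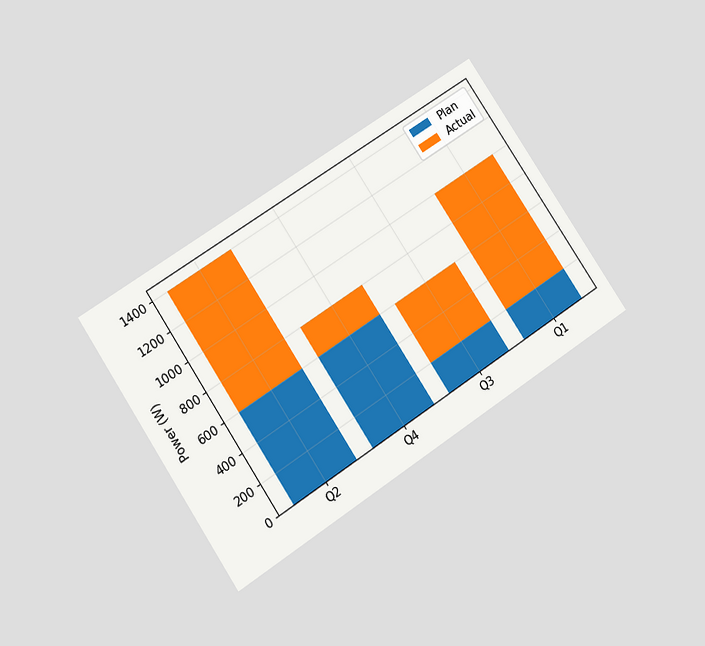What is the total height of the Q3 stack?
600W

The chart is tilted about 34° counter-clockwise and viewed slightly from below. The Q3 stack's top reaches 600W on the y-axis.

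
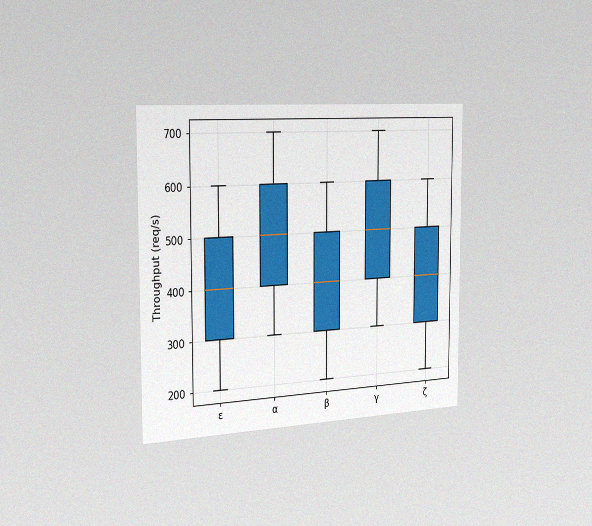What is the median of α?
500req/s

The chart is viewed slightly from the left, with some photo noise. The median line in the α box sits at 500req/s.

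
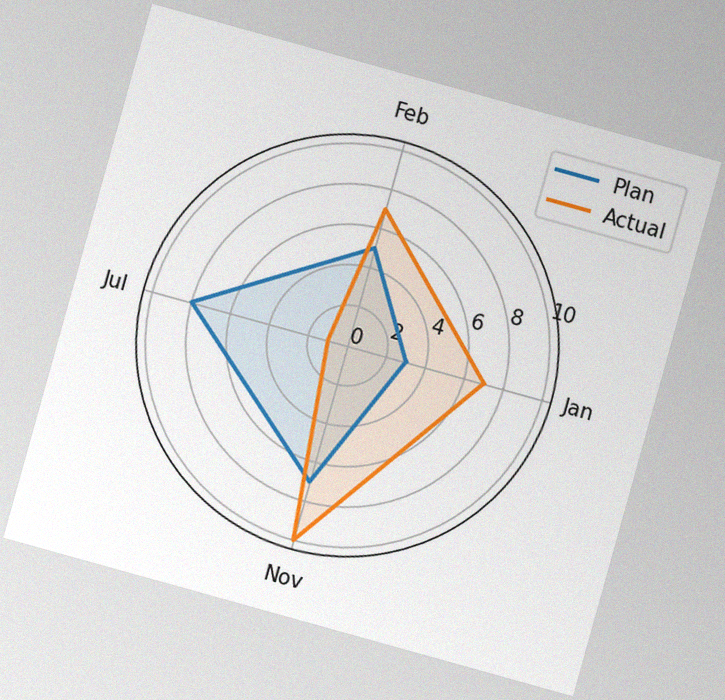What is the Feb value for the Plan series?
The chart is tilted about 16° clockwise, with some photo noise. On the Feb axis, Plan reaches 5.

5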